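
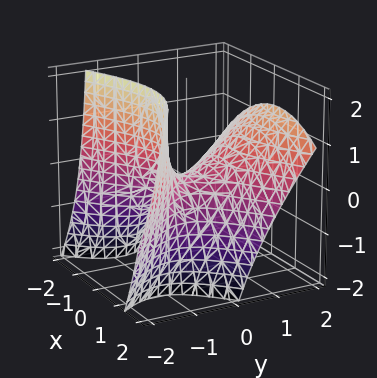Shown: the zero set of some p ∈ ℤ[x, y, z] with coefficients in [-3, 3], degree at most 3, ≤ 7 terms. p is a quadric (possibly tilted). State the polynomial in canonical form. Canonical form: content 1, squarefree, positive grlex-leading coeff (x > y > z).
2*x^2 - x*y - 3*y^2 + 3*y*z + 3*z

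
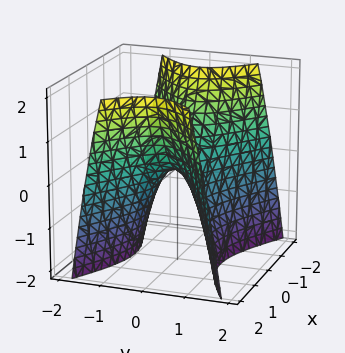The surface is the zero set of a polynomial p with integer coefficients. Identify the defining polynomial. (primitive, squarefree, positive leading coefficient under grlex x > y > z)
First, the degree is 2 — a saddle surface; a quadric.
Next, symmetries: mirror symmetry x ↦ −x ⇒ only even powers of x; the y ↦ −y reflection is a symmetry, so y appears only in even powers.
Then, against the integer gridlines: one z-axis crossing is at z = 0; one y-axis crossing is at y = 0; one x-axis crossing is at x = 0.
Finally, matching integer coefficients to the picture gives p.

x^2 - 2*y^2 - z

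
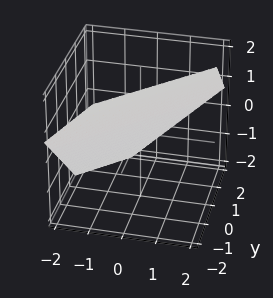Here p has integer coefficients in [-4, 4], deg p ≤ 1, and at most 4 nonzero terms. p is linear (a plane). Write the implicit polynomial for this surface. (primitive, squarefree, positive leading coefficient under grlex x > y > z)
3*x - 3*y - 3*z + 2

1. deg p = 1.
2. Solving for integer coefficients yields p as stated.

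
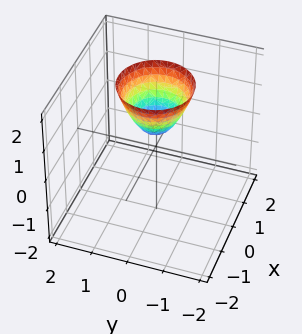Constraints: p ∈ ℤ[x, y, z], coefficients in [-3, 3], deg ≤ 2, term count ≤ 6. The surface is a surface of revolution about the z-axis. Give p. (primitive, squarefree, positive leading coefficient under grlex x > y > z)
3*x^2 + 3*y^2 - 2*z + 1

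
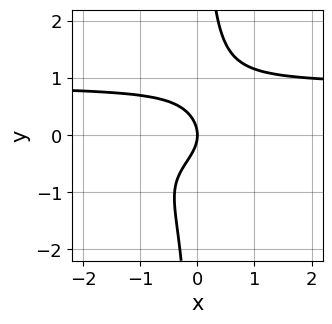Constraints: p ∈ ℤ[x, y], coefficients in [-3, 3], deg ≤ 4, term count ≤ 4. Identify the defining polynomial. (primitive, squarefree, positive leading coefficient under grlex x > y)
(a) Degree: no degree-3 curve has this shape, so deg p = 4.
(b) Against the integer gridlines: one y-axis crossing is at y = 0; one x-axis crossing is at x = 0.
(c) These observations pin down the coefficients.

3*x*y^3 - 2*y^2 - 2*x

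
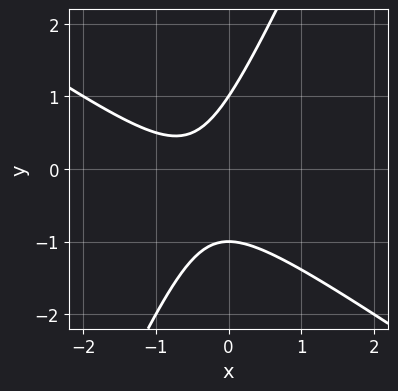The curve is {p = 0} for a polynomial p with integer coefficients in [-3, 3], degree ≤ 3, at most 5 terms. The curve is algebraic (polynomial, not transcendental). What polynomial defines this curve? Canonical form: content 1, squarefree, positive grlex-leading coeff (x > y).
3*x^2 + 3*x*y - 2*y^2 + 3*x + 2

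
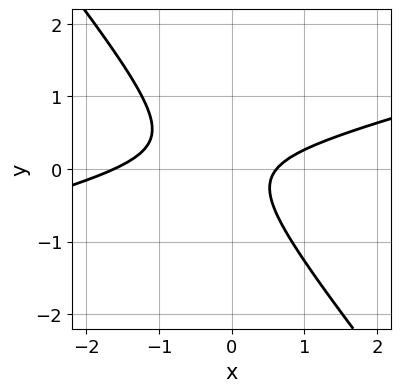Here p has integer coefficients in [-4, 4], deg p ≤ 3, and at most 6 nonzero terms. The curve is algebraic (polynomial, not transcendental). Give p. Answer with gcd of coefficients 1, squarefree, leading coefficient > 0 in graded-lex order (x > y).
1. The degree is 2 — the shape is more complex than any degree-1 curve.
2. Observable constraints: it misses every integer gridline on the y-axis.
3. Putting this together gives p.

x^2 - 3*x*y - 3*y^2 + x - 1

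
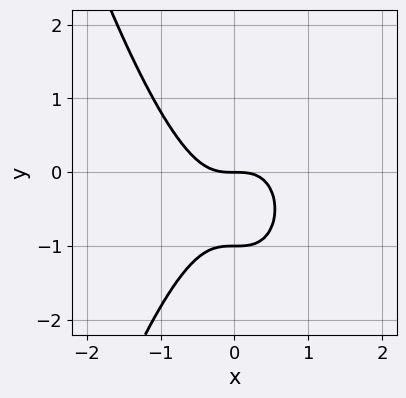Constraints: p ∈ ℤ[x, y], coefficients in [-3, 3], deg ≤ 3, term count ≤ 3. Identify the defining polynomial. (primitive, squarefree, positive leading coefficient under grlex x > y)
1. The degree is 3 — a generic line meets the curve in up to 3 points.
2. Observable constraints: one x-axis crossing is at x = 0; the y-axis gridline crossings are at y ∈ {-1, 0}.
3. Matching integer coefficients to the picture gives p.

3*x^3 + 2*y^2 + 2*y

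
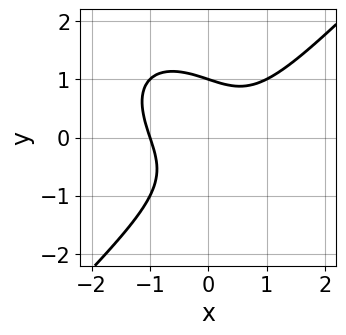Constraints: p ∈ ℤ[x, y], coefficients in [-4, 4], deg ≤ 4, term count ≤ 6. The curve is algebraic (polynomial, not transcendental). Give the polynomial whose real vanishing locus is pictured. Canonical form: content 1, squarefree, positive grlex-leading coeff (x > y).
1. deg p = 3. No degree-2 curve has this shape.
2. From the axis intercepts and sections: it meets the y-axis at y = 1 (among the integer gridlines); one x-axis crossing is at x = -1.
3. Putting this together gives p.

x^3 - y^3 - x*y + 1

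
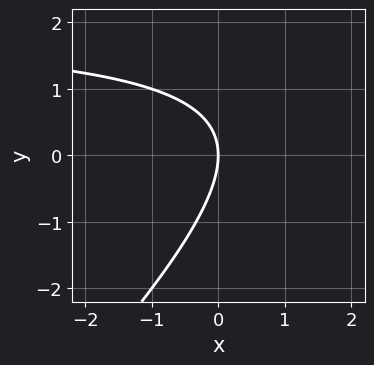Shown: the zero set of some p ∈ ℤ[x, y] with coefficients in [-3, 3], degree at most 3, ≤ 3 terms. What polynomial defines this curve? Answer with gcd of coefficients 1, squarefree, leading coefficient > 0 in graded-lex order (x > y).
x*y - y^2 - 2*x

First, deg p = 2. A generic line meets the curve in up to 2 points.
Then, from the axis intercepts and sections: it meets the x-axis at x = 0 (among the integer gridlines); it meets the y-axis at y = 0 (among the integer gridlines).
Finally, these observations pin down the coefficients.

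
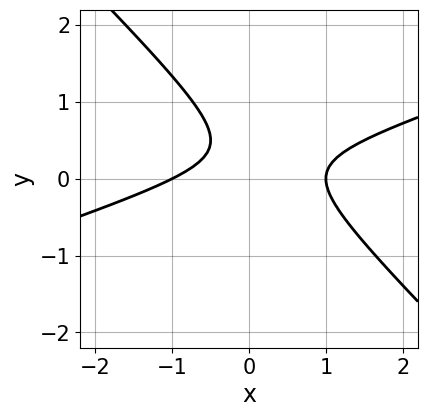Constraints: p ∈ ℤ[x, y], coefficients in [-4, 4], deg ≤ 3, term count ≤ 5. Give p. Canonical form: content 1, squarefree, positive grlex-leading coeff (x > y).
x^2 - 2*x*y - 3*y^2 + 2*y - 1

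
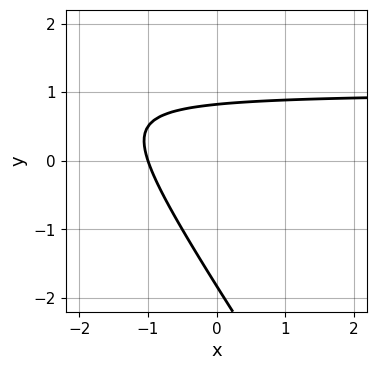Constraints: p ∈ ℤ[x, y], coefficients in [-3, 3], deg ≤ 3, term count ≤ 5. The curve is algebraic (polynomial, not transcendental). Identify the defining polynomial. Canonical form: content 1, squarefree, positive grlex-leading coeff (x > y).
First, degree: a generic line meets the curve in up to 2 points, so deg p = 2.
Next, against the integer gridlines: one x-axis crossing is at x = -1.
Finally, matching integer coefficients to the picture gives p.

3*x*y + 2*y^2 - 3*x + 2*y - 3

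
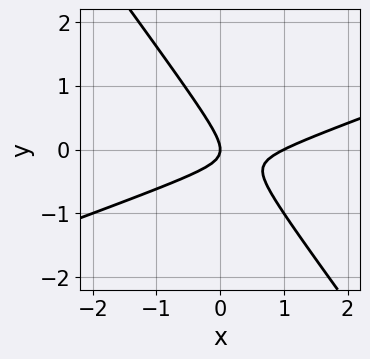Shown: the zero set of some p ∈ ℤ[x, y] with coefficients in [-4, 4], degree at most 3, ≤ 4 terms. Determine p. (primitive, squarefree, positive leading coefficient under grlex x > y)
x^2 - 2*x*y - 2*y^2 - x

deg p = 2. The shape is more complex than any degree-1 curve.
From the axis intercepts and sections: one y-axis crossing is at y = 0; the x-axis gridline crossings are at x ∈ {0, 1}.
Putting this together gives p.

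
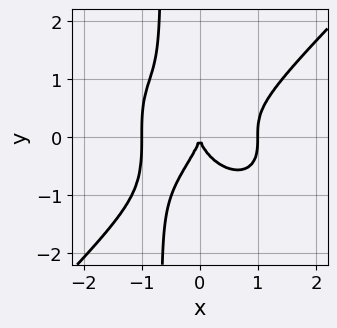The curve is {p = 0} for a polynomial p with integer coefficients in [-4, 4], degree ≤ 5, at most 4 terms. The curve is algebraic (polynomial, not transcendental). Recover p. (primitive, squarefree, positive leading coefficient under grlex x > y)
3*x^4 - 3*x*y^3 - 2*y^3 - 3*x^2

The degree is 4 — a generic line meets the curve in up to 4 points.
Reading off the gridlines: the x-axis gridline crossings are at x ∈ {-1, 0, 1}; one y-axis crossing is at y = 0.
Solving for integer coefficients yields p as stated.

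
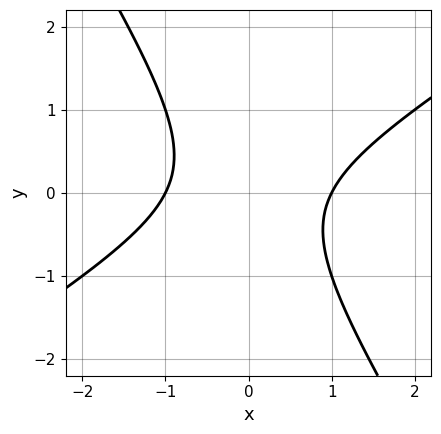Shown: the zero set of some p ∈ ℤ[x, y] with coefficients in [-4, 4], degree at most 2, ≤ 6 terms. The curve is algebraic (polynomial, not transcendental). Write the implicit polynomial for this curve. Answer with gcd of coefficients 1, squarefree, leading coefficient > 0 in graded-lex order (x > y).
x^2 - x*y - y^2 - 1

(a) Degree: no degree-1 curve has this shape, so deg p = 2.
(b) Against the integer gridlines: the x-axis gridline crossings are at x ∈ {-1, 1}; it misses every integer gridline on the y-axis.
(c) Matching integer coefficients to the picture gives p.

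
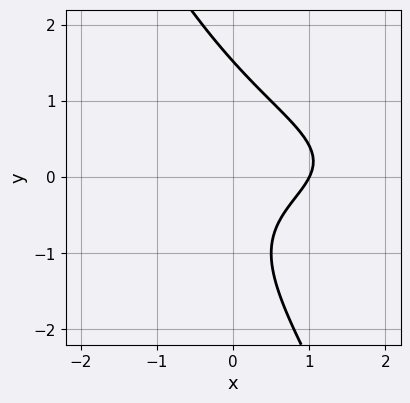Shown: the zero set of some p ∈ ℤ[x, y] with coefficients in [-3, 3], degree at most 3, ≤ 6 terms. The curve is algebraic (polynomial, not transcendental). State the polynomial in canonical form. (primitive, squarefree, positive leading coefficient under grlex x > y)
2*x*y^2 + y^3 + 2*x - y - 2

1. Degree: a generic line meets the curve in up to 3 points, so deg p = 3.
2. Reading off the gridlines: it meets the x-axis at x = 1 (among the integer gridlines).
3. The integer polynomial consistent with all of this is the stated p.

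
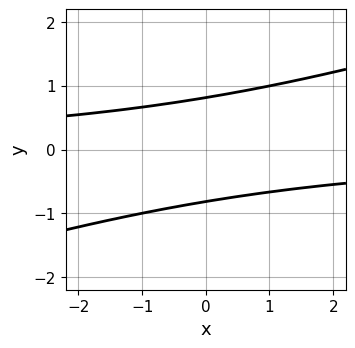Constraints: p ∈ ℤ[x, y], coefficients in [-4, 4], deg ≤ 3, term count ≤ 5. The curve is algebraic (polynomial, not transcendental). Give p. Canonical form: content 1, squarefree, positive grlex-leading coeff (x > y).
1. The degree is 2 — a generic line meets the curve in up to 2 points.
2. From the visible intercepts: the curve avoids every integer x-axis point in the box.
3. These observations pin down the coefficients.

x*y - 3*y^2 + 2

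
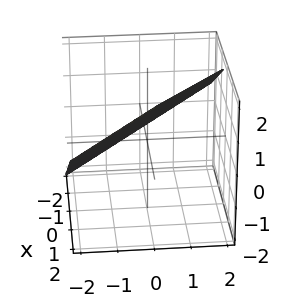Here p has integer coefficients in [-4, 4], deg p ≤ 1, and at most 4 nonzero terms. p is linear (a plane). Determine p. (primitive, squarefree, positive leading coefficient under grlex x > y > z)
(a) Degree: the surface is flat (a plane), so deg p = 1.
(b) From the axis intercepts and sections: one y-axis crossing is at y = -1; it crosses the x-axis at the gridline x = -1.
(c) Solving for integer coefficients yields p as stated.

2*x + 2*y - 3*z + 2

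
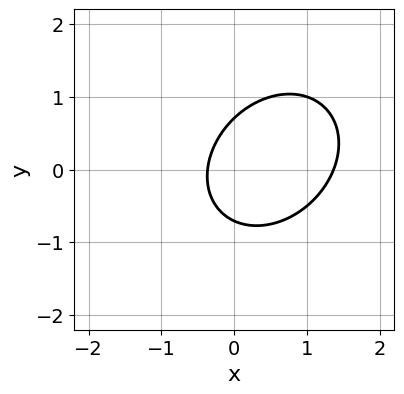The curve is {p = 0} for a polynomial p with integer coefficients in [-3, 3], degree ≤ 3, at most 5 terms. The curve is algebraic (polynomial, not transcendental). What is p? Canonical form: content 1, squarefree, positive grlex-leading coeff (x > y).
(a) deg p = 2. The shape is more complex than any degree-1 curve.
(b) The integer polynomial consistent with all of this is the stated p.

2*x^2 - x*y + 2*y^2 - 2*x - 1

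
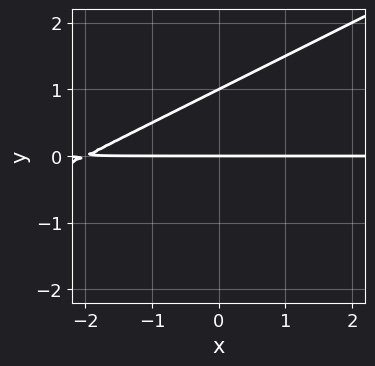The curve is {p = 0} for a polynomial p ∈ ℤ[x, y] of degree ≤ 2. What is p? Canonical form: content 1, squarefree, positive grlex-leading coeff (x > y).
x*y - 2*y^2 + 2*y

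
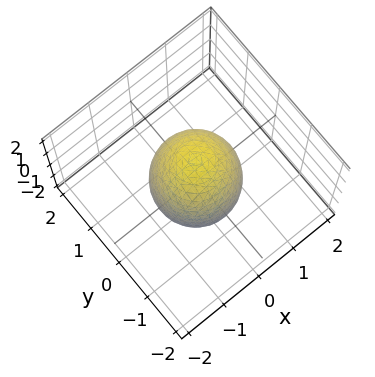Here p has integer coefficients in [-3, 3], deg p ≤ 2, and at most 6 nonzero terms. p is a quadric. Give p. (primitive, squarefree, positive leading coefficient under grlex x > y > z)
The degree is 2 — bounded and convex; a quadric.
Symmetries: rotational symmetry about the z-axis ⇒ p depends on x, y only through x² + y²; the z ↦ −z reflection is a symmetry, so z appears only in even powers.
Reading off the gridlines: among the integer gridlines, it crosses the x-axis at x ∈ {-1, 1}; among the integer gridlines, it crosses the y-axis at y ∈ {-1, 1}.
Together with the visible shape, these determine p as stated.

3*x^2 + 3*y^2 + z^2 - 3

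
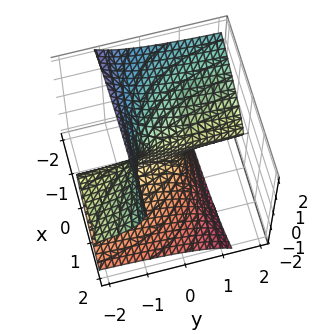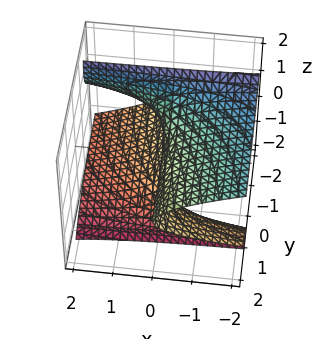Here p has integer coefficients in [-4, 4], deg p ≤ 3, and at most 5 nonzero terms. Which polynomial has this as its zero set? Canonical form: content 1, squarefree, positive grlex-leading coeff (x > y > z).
x*y*z + 2*y*z^2 + z^3 + 2*x

(a) The degree is 3 — a generic line meets the surface in up to 3 points.
(b) Reading off the gridlines: the visible y-axis segment lies entirely on the surface; it meets the x-axis at x = 0 (among the integer gridlines).
(c) Together with the visible shape, these determine p as stated.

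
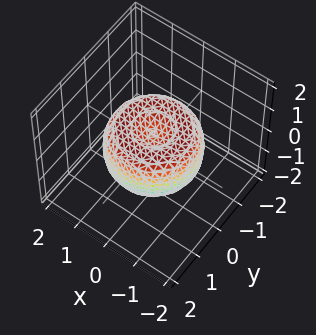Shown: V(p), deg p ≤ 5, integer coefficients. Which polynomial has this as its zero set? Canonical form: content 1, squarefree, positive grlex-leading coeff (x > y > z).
2*x^4 + 4*x^2*y^2 + 2*y^4 - 3*x^2 - 3*y^2 + 3*z^2 - 1

(a) Degree: a generic line meets the surface in up to 4 points, so deg p = 4.
(b) By symmetry, the surface is invariant under rotation about z: p = q(x² + y², z).
(c) Checking where it meets the axes: a circular section at z = 0 has radius between 1 and 2.
(d) Solving for integer coefficients yields p as stated.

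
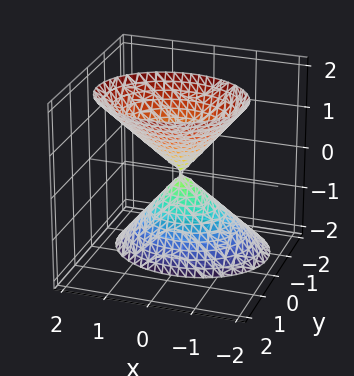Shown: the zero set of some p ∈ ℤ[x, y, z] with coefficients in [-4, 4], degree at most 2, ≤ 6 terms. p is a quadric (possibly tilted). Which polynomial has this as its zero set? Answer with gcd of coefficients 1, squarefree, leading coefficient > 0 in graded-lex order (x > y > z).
(a) The picture has 2 separate pieces. Treating them together as one polynomial.
(b) Degree: a generic line meets the surface in up to 2 points, so deg p = 2.
(c) From the visible intercepts: it meets the x-axis at x = 0 (among the integer gridlines); one z-axis crossing is at z = 0; one y-axis crossing is at y = 0.
(d) These observations pin down the coefficients.

2*x^2 + 3*y^2 - 2*y*z - z^2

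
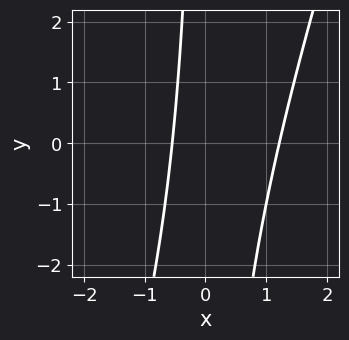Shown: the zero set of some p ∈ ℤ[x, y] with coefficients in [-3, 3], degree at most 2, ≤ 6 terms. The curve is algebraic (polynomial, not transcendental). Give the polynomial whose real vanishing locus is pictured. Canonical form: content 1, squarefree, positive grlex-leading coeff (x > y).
3*x^2 - x*y - 2*x - 2

1. deg p = 2.
2. Reading off the gridlines: it misses every integer gridline on the y-axis.
3. Assembling these constraints gives the stated polynomial.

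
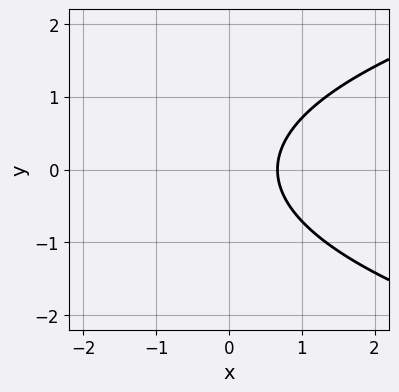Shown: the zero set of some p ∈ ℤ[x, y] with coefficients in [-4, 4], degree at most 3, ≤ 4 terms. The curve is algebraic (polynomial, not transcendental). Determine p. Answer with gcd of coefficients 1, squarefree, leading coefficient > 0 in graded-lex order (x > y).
2*y^2 - 3*x + 2

(a) Degree: the shape is more complex than any degree-1 curve, so deg p = 2.
(b) Symmetries: mirror symmetry y ↦ −y ⇒ only even powers of y.
(c) From the visible intercepts: no y-intercept at any integer in the box.
(d) These observations pin down the coefficients.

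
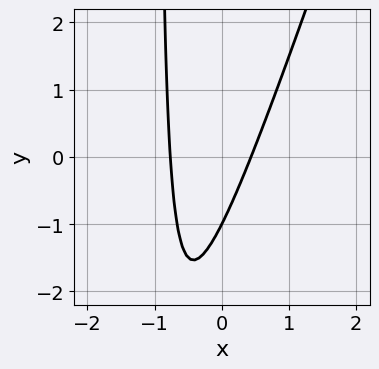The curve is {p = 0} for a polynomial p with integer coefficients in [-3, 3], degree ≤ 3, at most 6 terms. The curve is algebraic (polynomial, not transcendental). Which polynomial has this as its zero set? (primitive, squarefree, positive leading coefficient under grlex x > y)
3*x^2 - x*y + x - y - 1

1. deg p = 2.
2. Against the integer gridlines: it meets the y-axis at y = -1 (among the integer gridlines).
3. Solving for integer coefficients yields p as stated.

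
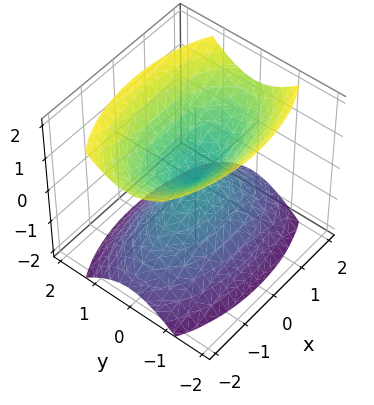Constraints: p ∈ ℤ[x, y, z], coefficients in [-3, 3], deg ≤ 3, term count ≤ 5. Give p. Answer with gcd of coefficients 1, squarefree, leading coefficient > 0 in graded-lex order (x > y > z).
First, I count 2 distinct pieces.
Then, the degree is 2 — two nappes meeting at a single point; a quadric.
Next, symmetries: mirror symmetry y ↦ −y ⇒ only even powers of y; mirror symmetry x ↦ −x ⇒ only even powers of x; it's symmetric under z → −z, forcing even powers of z.
Next, against the integer gridlines: it crosses the x-axis at the gridline x = 0; it crosses the y-axis at the gridline y = 0; it crosses the z-axis at the gridline z = 0.
Finally, assembling these constraints gives the stated polynomial.

x^2 + 3*y^2 - 2*z^2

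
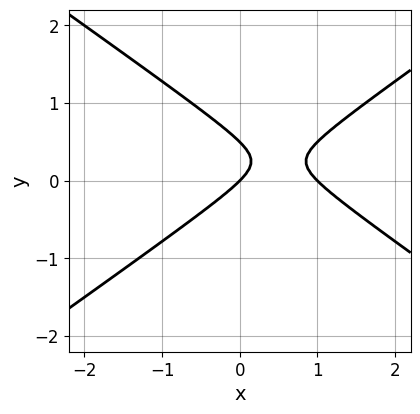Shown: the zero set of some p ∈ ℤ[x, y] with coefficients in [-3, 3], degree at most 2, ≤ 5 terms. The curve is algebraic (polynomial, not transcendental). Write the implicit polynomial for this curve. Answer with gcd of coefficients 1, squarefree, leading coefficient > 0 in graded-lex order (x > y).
First, degree: a generic line meets the curve in up to 2 points, so deg p = 2.
Next, against the integer gridlines: it meets the y-axis at y = 0 (among the integer gridlines); the x-axis gridline crossings are at x ∈ {0, 1}.
Finally, solving for integer coefficients yields p as stated.

x^2 - 2*y^2 - x + y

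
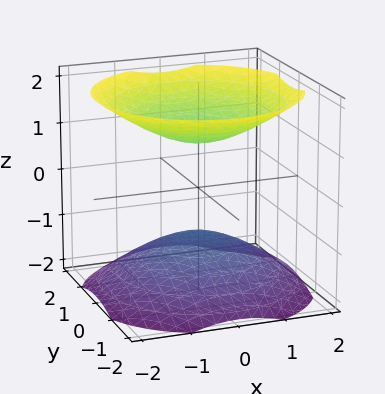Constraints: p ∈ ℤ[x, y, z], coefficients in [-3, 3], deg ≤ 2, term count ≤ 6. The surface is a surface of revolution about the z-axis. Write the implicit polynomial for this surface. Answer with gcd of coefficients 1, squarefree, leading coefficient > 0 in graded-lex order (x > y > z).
First, I count 2 distinct pieces.
Next, deg p = 2.
Next, by symmetry, the surface is invariant under rotation about z: p = q(x² + y², z).
Next, observable constraints: it misses every integer gridline on the y-axis; the surface avoids every integer x-axis point in the box; among the integer gridlines, it crosses the z-axis at z ∈ {-1, 1}.
Finally, these observations pin down the coefficients.

2*x^2 + 2*y^2 - 3*z^2 + 3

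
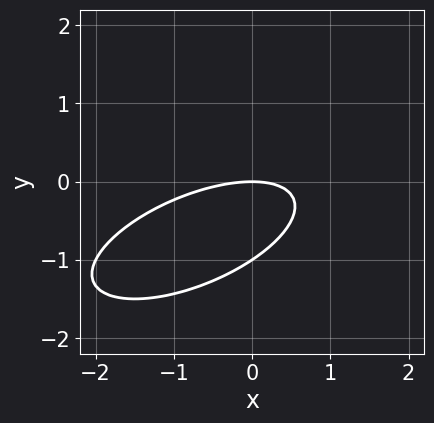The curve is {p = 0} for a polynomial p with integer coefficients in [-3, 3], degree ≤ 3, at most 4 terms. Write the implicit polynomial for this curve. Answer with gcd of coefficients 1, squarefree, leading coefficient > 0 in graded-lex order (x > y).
x^2 - 2*x*y + 3*y^2 + 3*y

1. Degree: the shape is more complex than any degree-1 curve, so deg p = 2.
2. From the axis intercepts and sections: among the integer gridlines, it crosses the y-axis at y ∈ {-1, 0}; one x-axis crossing is at x = 0.
3. Putting this together gives p.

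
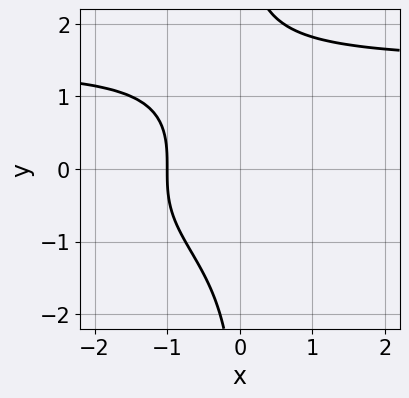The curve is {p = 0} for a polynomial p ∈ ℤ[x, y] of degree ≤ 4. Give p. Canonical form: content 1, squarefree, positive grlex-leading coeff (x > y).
(a) Degree: no degree-3 curve has this shape, so deg p = 4.
(b) Reading off the gridlines: it meets the x-axis at x = -1 (among the integer gridlines); no y-intercept at any integer in the box.
(c) Assembling these constraints gives the stated polynomial.

x*y^3 - 3*x - 3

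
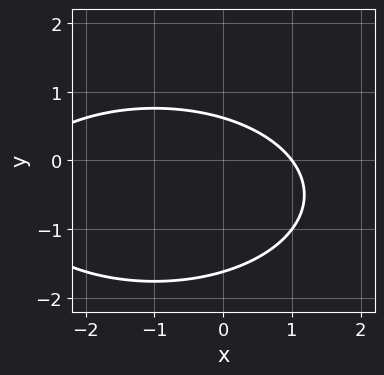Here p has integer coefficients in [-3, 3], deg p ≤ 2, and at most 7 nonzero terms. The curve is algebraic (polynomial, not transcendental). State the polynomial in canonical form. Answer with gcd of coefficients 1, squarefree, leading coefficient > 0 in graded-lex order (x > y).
x^2 + 3*y^2 + 2*x + 3*y - 3

1. Degree: no degree-1 curve has this shape, so deg p = 2.
2. From the visible intercepts: it crosses the x-axis at the gridline x = 1.
3. These observations pin down the coefficients.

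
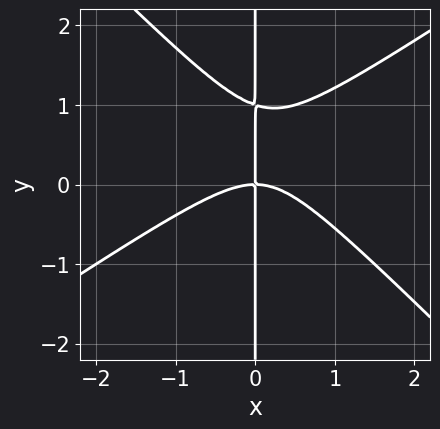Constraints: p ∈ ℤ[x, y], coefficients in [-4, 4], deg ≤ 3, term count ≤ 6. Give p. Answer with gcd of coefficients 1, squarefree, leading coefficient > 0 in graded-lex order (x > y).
First, degree: the shape is more complex than any degree-2 curve, so deg p = 3.
Next, from the visible intercepts: one x-axis crossing is at x = 0; every point of the y-axis in the box is on the curve.
Finally, the integer polynomial consistent with all of this is the stated p.

2*x^3 - x^2*y - 3*x*y^2 + 3*x*y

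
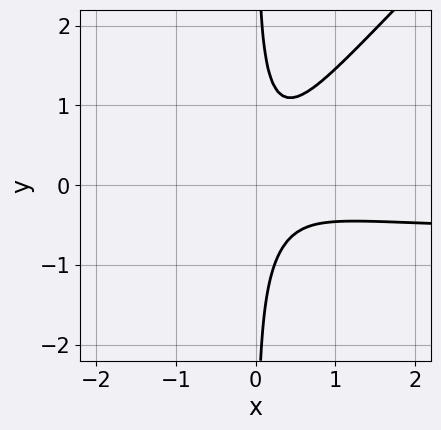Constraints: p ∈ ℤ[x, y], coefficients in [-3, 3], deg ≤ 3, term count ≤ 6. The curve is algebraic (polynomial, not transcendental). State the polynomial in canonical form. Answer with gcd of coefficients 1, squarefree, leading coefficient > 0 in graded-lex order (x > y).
3*x^2*y - 3*x*y^2 + 2*x^2 - x + 1

First, degree: no degree-2 curve has this shape, so deg p = 3.
Then, observable constraints: the curve avoids every integer x-axis point in the box; the curve avoids every integer y-axis point in the box.
Finally, these observations pin down the coefficients.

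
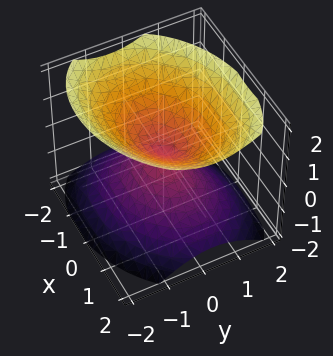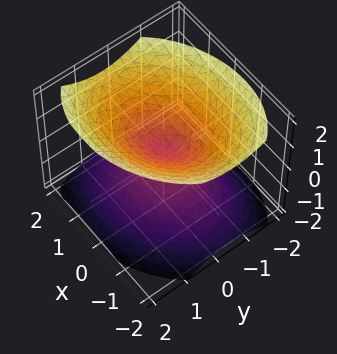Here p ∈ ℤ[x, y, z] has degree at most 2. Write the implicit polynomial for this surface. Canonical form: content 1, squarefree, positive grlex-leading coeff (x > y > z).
2*x^2 - x*y + 3*y^2 - 3*z^2

(a) The picture has 2 separate pieces. Treating them together as one polynomial.
(b) The degree is 2 — the shape is more complex than any degree-1 surface.
(c) From the axis intercepts and sections: it meets the z-axis at z = 0 (among the integer gridlines); it crosses the y-axis at the gridline y = 0.
(d) Assembling these constraints gives the stated polynomial.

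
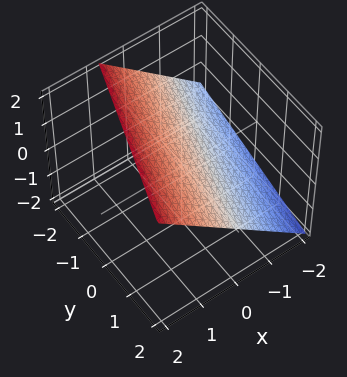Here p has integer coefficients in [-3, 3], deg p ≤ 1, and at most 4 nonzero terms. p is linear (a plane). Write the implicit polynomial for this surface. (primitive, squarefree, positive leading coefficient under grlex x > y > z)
3*x - y - 3*z + 2

The degree is 1 — every cross-section is a straight line — this is a plane.
Reading off the gridlines: it meets the y-axis at y = 2 (among the integer gridlines).
Matching integer coefficients to the picture gives p.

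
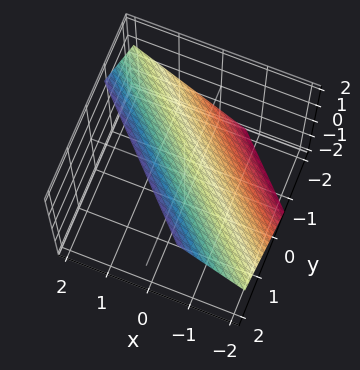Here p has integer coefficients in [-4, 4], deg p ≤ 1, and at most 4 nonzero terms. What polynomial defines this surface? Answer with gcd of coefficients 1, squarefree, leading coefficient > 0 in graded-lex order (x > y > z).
3*x + 3*y - 3*z + 2

(a) The degree is 1 — every cross-section is a straight line — this is a plane.
(b) The integer polynomial consistent with all of this is the stated p.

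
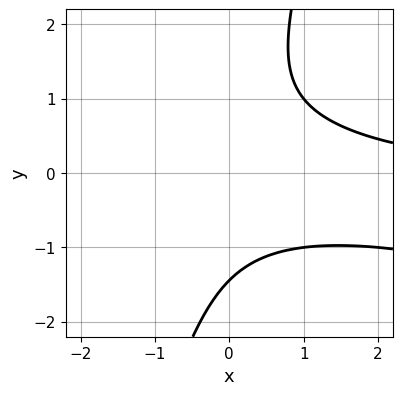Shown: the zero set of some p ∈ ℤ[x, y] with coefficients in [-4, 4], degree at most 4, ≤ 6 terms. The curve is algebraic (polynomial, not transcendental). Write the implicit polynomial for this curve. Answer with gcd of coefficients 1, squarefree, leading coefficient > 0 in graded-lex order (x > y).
Degree: the shape is more complex than any degree-2 curve, so deg p = 3.
Checking where it meets the axes: no x-intercept at any integer in the box.
Fitting integer coefficients to these (and the overall shape) gives p.

x^2*y + 3*x*y^2 - y^3 - 3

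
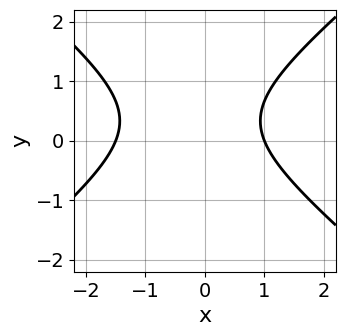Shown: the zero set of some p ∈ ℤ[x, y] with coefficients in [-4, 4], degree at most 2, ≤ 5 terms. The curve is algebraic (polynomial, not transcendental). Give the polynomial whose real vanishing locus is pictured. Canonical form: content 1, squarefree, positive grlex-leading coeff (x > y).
2*x^2 - 3*y^2 + x + 2*y - 3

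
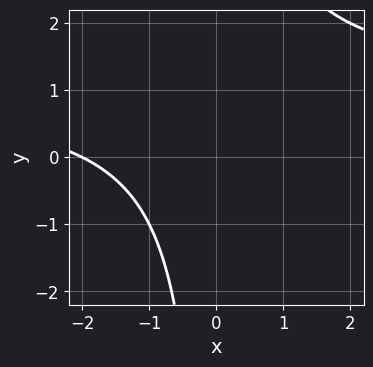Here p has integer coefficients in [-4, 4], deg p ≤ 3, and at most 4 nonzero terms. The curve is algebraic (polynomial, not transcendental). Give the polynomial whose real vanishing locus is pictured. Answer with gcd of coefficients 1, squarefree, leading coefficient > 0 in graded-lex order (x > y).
x*y - x - 2

Degree: the shape is more complex than any degree-1 curve, so deg p = 2.
Reading off the gridlines: one x-axis crossing is at x = -2; it misses every integer gridline on the y-axis.
Together with the visible shape, these determine p as stated.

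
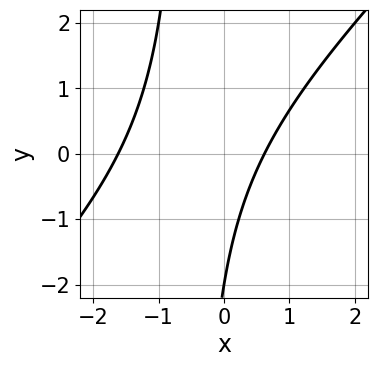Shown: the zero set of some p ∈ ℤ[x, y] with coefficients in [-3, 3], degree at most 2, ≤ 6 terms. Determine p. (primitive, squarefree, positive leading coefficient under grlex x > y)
Degree: no degree-1 curve has this shape, so deg p = 2.
From the visible intercepts: it crosses the y-axis at the gridline y = -2.
Assembling these constraints gives the stated polynomial.

2*x^2 - 2*x*y + 2*x - y - 2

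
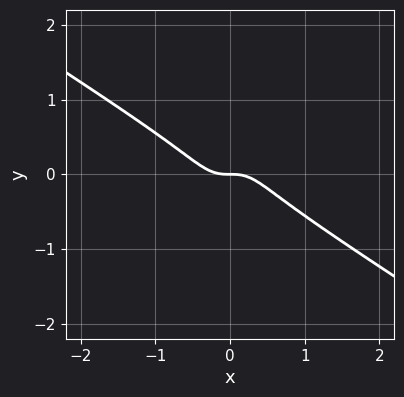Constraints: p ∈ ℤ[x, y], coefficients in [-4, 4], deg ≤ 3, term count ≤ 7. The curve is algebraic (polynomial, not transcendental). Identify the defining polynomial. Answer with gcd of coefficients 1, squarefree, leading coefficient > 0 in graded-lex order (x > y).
First, deg p = 3. No degree-2 curve has this shape.
Next, checking where it meets the axes: it meets the y-axis at y = 0 (among the integer gridlines); one x-axis crossing is at x = 0.
Finally, solving for integer coefficients yields p as stated.

3*x^3 + 3*x^2*y - 2*x*y^2 + y^3 + y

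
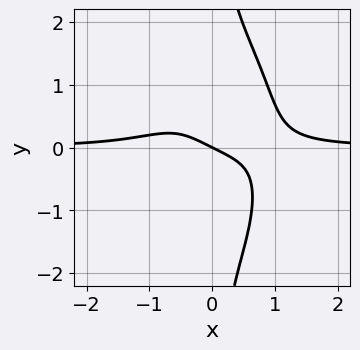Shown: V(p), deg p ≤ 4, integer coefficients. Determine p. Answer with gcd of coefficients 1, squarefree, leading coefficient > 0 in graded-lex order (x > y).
3*x^3*y + x*y^3 - x - 2*y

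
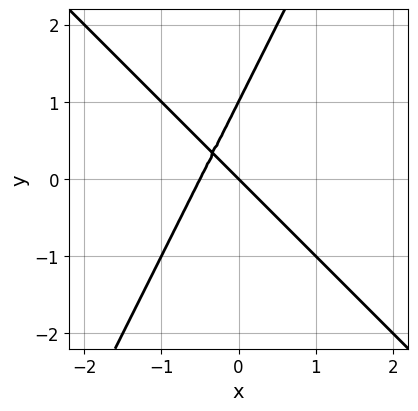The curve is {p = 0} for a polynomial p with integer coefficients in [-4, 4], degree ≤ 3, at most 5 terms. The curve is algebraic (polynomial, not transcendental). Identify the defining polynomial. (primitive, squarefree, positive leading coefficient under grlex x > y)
2*x^2 + x*y - y^2 + x + y

1. deg p = 2. No degree-1 curve has this shape.
2. From the visible intercepts: among the integer gridlines, it crosses the y-axis at y ∈ {0, 1}; it crosses the x-axis at the gridline x = 0.
3. Solving for integer coefficients yields p as stated.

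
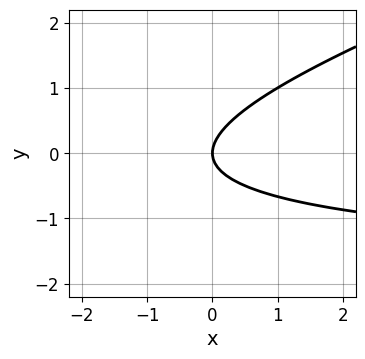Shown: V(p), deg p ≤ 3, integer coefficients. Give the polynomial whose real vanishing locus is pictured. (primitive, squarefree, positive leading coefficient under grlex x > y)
x*y - 3*y^2 + 2*x

deg p = 2. No degree-1 curve has this shape.
Against the integer gridlines: one x-axis crossing is at x = 0; it meets the y-axis at y = 0 (among the integer gridlines).
Solving for integer coefficients yields p as stated.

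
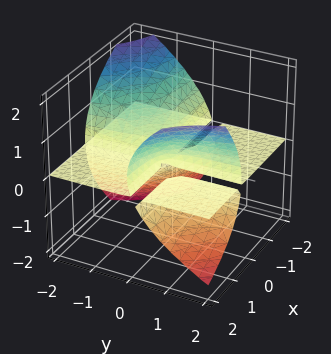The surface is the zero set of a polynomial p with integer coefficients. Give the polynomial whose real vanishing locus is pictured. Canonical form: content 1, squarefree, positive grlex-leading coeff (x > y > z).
First, the picture has 2 separate pieces.
Then, the degree is 3 — a generic line meets the surface in up to 3 points.
Next, reading off the gridlines: every point of the x-axis in the box is on the surface; every point of the y-axis in the box is on the surface; it crosses the z-axis at the gridline z = 0.
Finally, solving for integer coefficients yields p as stated.

3*x*y*z + x*z^2 - 2*z^3 - y*z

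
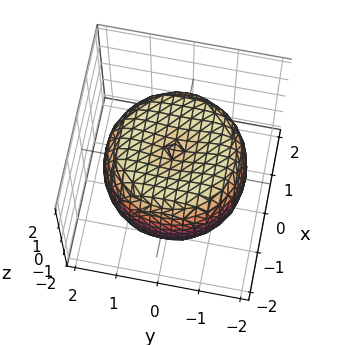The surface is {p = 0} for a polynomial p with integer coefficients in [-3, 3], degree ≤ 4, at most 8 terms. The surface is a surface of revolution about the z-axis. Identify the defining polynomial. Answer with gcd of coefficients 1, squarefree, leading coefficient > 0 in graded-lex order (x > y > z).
x^4 + 2*x^2*y^2 + y^4 - 2*x^2 - 2*y^2 + 2*z^2 - 2

deg p = 4. A generic line meets the surface in up to 4 points.
By symmetry, the z-axis is an axis of rotation, so x and y enter only as x² + y².
Against the integer gridlines: a circular section at z = -1 has radius between 1 and 2; the z-axis gridline crossings are at z ∈ {-1, 1}.
These observations pin down the coefficients.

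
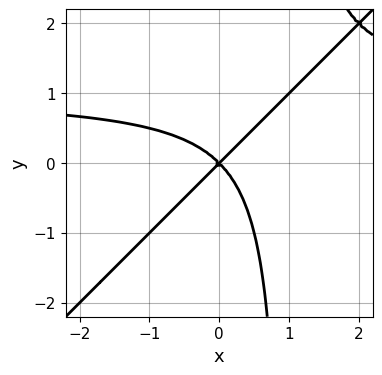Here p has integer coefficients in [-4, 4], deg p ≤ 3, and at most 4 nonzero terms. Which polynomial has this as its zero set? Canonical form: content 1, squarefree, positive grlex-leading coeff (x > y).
(a) Degree: no degree-2 curve has this shape, so deg p = 3.
(b) Observable constraints: it crosses the y-axis at the gridline y = 0; it meets the x-axis at x = 0 (among the integer gridlines).
(c) Together with the visible shape, these determine p as stated.

x^2*y - x*y^2 - x^2 + y^2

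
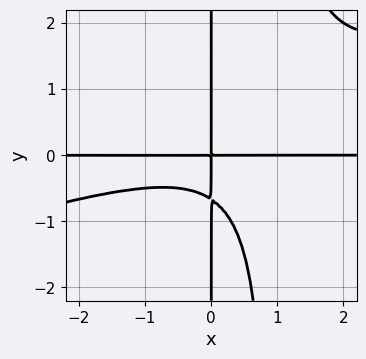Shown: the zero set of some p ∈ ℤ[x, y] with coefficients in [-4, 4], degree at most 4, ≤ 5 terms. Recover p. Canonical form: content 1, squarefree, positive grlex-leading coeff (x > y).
x^3*y - 3*x^2*y^2 + 3*x*y^2 + 2*x*y

Degree: the shape is more complex than any degree-3 curve, so deg p = 4.
From the visible intercepts: the visible y-axis segment lies entirely on the curve; every point of the x-axis in the box is on the curve.
Together with the visible shape, these determine p as stated.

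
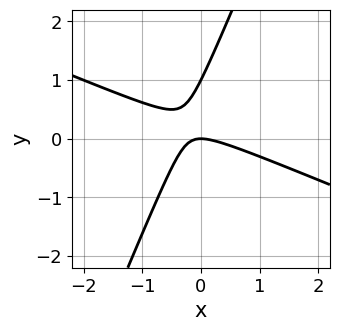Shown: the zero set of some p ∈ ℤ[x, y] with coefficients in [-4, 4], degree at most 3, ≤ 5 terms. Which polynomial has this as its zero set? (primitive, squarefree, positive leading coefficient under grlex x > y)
x^2 + 2*x*y - y^2 + y

1. The degree is 2 — the shape is more complex than any degree-1 curve.
2. From the axis intercepts and sections: it meets the x-axis at x = 0 (among the integer gridlines); among the integer gridlines, it crosses the y-axis at y ∈ {0, 1}.
3. Together with the visible shape, these determine p as stated.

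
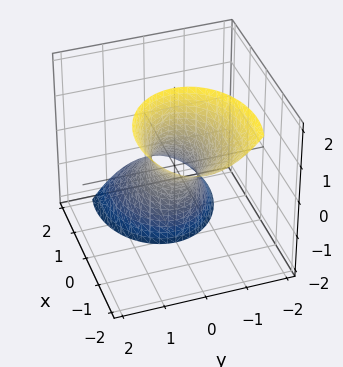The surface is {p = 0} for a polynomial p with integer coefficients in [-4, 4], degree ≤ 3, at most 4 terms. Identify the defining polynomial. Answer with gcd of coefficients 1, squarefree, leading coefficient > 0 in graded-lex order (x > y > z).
(a) deg p = 2. No degree-1 surface has this shape.
(b) Reading off the gridlines: no z-intercept at any integer in the box.
(c) Fitting integer coefficients to these (and the overall shape) gives p.

2*x^2 + 3*x*z + 3*y^2 - 1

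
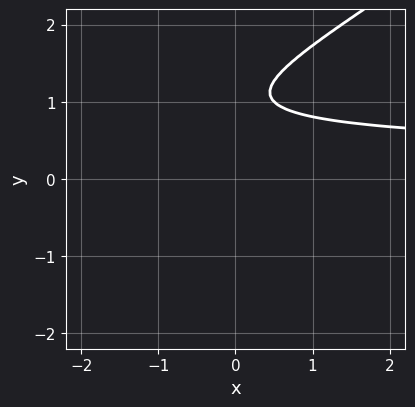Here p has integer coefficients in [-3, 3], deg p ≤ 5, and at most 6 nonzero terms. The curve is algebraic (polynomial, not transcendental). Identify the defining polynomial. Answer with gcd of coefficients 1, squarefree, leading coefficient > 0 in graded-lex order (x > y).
First, the degree is 4 — no degree-3 curve has this shape.
Next, reading off the gridlines: it misses every integer gridline on the y-axis; it misses every integer gridline on the x-axis.
Finally, matching integer coefficients to the picture gives p.

2*x*y^3 - 3*y^4 + 3*y^3 + y^2 - 2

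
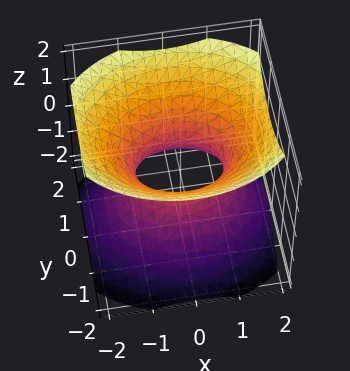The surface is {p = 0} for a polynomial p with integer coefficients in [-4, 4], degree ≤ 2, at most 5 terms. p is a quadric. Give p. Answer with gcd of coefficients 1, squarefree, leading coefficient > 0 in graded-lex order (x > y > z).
2*x^2 + 3*y^2 - 3*z^2 - 2

First, the degree is 2 — an hourglass — one-sheet hyperboloid; a quadric.
Next, symmetries: mirror symmetry z ↦ −z ⇒ only even powers of z; it's symmetric under x → −x, forcing even powers of x; it's symmetric under y → −y, forcing even powers of y.
Then, checking where it meets the axes: the surface avoids every integer z-axis point in the box; among the integer gridlines, it crosses the x-axis at x ∈ {-1, 1}.
Finally, assembling these constraints gives the stated polynomial.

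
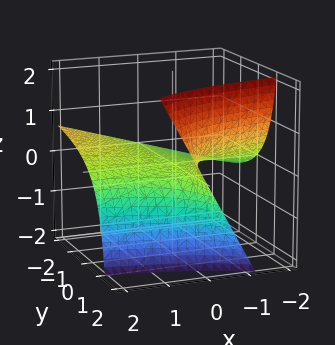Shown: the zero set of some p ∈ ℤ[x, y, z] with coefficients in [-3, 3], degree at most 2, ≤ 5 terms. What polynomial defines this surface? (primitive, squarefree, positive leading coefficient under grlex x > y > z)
The degree is 2 — a generic line meets the surface in up to 2 points.
Reading off the gridlines: the visible x-axis segment lies entirely on the surface; the visible y-axis segment lies entirely on the surface.
Together with the visible shape, these determine p as stated.

x*y - 2*y*z + 3*z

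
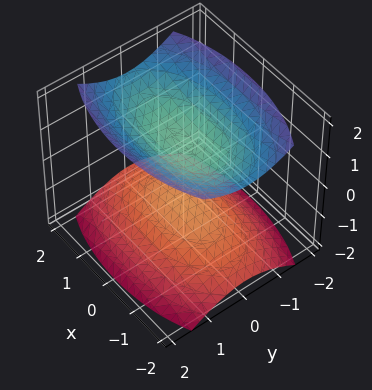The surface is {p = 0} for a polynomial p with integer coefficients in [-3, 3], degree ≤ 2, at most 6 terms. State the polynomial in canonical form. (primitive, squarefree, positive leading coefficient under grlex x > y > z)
x^2 + 3*y^2 - 3*z^2 + 3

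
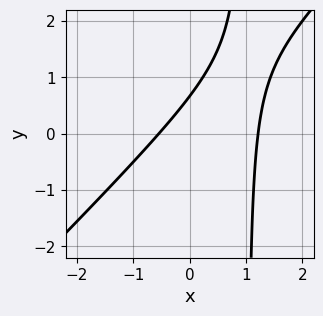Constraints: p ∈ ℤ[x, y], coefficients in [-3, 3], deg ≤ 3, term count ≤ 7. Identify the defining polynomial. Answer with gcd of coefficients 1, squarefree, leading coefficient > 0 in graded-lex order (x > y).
3*x^2 - 3*x*y - 2*x + 3*y - 2

(a) The degree is 2 — a generic line meets the curve in up to 2 points.
(b) Matching integer coefficients to the picture gives p.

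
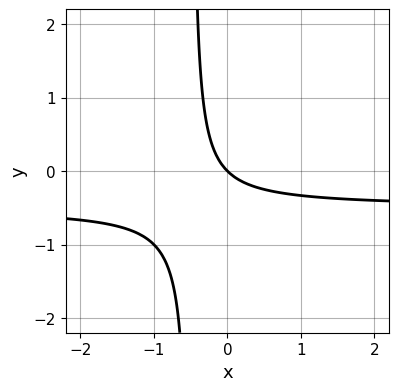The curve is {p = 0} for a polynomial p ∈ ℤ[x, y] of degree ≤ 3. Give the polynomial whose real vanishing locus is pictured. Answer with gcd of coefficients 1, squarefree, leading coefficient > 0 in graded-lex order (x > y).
Degree: no degree-1 curve has this shape, so deg p = 2.
Against the integer gridlines: one x-axis crossing is at x = 0; it meets the y-axis at y = 0 (among the integer gridlines).
The integer polynomial consistent with all of this is the stated p.

2*x*y + x + y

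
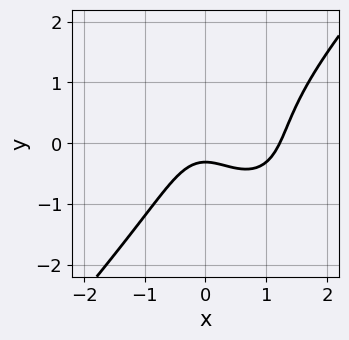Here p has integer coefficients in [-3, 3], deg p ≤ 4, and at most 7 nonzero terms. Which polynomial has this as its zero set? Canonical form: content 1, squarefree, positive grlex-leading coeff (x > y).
(a) Degree: the shape is more complex than any degree-2 curve, so deg p = 3.
(b) Putting this together gives p.

3*x^3 - 2*y^3 - 3*x^2 - 3*y - 1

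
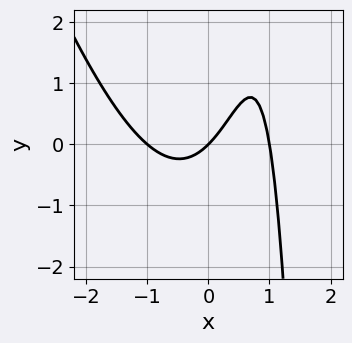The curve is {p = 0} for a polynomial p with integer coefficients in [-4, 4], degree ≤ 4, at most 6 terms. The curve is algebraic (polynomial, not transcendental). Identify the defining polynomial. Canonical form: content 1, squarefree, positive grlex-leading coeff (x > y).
First, the degree is 3 — no degree-2 curve has this shape.
Next, observable constraints: the x-axis gridline crossings are at x ∈ {-1, 0, 1}; one y-axis crossing is at y = 0.
Finally, together with the visible shape, these determine p as stated.

3*x^3 + x^2*y - 3*x*y - 3*x + 3*y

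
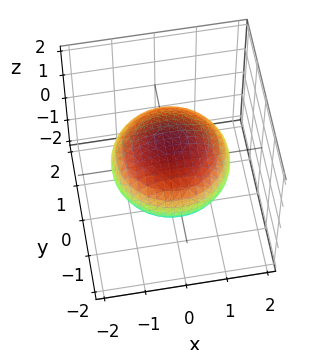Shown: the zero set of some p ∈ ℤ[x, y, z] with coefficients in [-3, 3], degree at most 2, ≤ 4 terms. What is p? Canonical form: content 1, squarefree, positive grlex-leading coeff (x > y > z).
1. deg p = 2. A generic line meets the surface in up to 2 points.
2. Symmetry: the z-axis is an axis of rotation, so x and y enter only as x² + y².
3. Reading off the gridlines: among the integer gridlines, it crosses the z-axis at z ∈ {-1, 1}; a circular section at z = 0 has radius between 1 and 2.
4. Assembling these constraints gives the stated polynomial.

x^2 + y^2 + 2*z^2 - 2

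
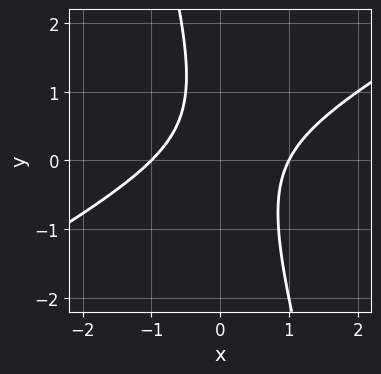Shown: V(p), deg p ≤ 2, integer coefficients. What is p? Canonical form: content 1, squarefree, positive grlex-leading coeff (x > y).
First, degree: a generic line meets the curve in up to 2 points, so deg p = 2.
Then, from the axis intercepts and sections: no y-intercept at any integer in the box; the x-axis gridline crossings are at x ∈ {-1, 1}.
Finally, together with the visible shape, these determine p as stated.

2*x^2 - 3*x*y - y^2 + y - 2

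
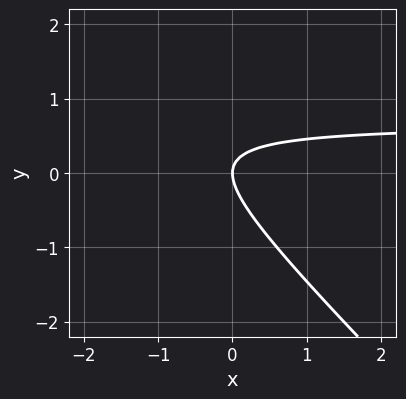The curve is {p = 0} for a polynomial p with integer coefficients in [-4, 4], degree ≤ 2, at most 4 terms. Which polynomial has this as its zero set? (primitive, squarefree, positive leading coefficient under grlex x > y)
3*x*y + 3*y^2 - 2*x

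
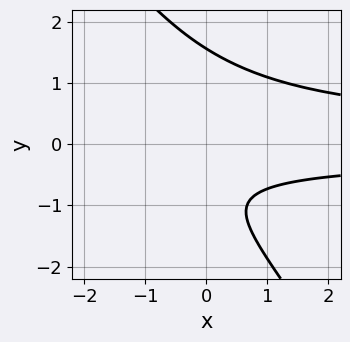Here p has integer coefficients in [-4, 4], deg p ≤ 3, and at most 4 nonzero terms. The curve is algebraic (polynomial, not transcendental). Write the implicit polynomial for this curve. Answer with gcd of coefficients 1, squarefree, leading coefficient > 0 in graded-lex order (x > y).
3*x*y^2 + 2*y^3 - 3*y - 3

deg p = 3. No degree-2 curve has this shape.
Reading off the gridlines: it misses every integer gridline on the x-axis.
Assembling these constraints gives the stated polynomial.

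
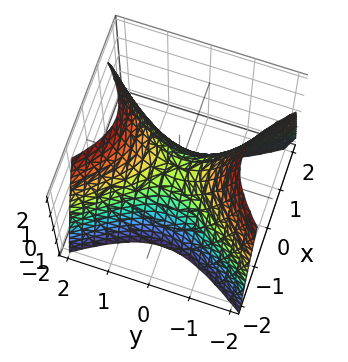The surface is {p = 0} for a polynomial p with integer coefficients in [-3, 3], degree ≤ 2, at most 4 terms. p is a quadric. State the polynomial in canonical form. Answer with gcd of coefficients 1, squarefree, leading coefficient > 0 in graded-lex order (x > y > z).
First, degree: a saddle surface; a quadric, so deg p = 2.
Next, symmetries: the x ↦ −x reflection is a symmetry, so x appears only in even powers; it's symmetric under y → −y, forcing even powers of y.
Next, from the axis intercepts and sections: one z-axis crossing is at z = 0; it meets the x-axis at x = 0 (among the integer gridlines); it meets the y-axis at y = 0 (among the integer gridlines).
Finally, fitting integer coefficients to these (and the overall shape) gives p.

3*x^2 - 2*y^2 + 2*z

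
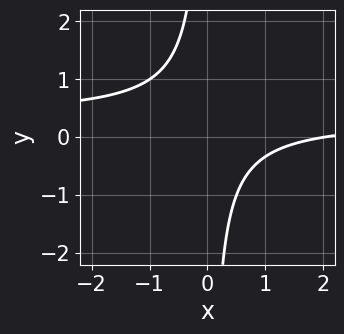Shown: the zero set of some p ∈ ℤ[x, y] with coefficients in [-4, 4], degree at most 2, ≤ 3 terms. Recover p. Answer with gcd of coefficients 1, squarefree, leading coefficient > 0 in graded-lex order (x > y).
3*x*y - x + 2

First, the degree is 2 — no degree-1 curve has this shape.
Next, against the integer gridlines: it misses every integer gridline on the y-axis; one x-axis crossing is at x = 2.
Finally, fitting integer coefficients to these (and the overall shape) gives p.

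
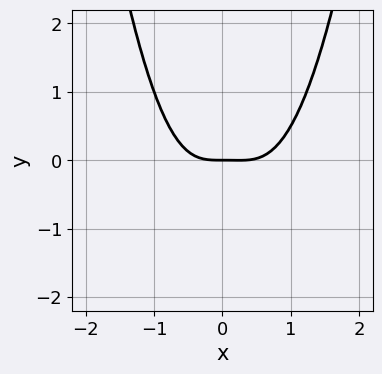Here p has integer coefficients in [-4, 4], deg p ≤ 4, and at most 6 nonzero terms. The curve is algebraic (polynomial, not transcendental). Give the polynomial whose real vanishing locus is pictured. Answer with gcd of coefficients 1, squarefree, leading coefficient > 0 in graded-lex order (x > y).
1. The degree is 4 — a generic line meets the curve in up to 4 points.
2. Observable constraints: it crosses the y-axis at the gridline y = 0; one x-axis crossing is at x = 0.
3. Solving for integer coefficients yields p as stated.

3*x^4 - x^3 - 2*x^2*y - 2*y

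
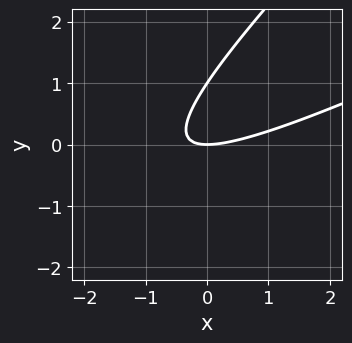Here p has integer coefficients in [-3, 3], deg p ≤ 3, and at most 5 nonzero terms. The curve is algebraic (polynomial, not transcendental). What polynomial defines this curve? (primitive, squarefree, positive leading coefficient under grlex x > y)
x^2 - 3*x*y + 2*y^2 - 2*y

First, degree: the shape is more complex than any degree-1 curve, so deg p = 2.
Then, against the integer gridlines: among the integer gridlines, it crosses the y-axis at y ∈ {0, 1}; it crosses the x-axis at the gridline x = 0.
Finally, solving for integer coefficients yields p as stated.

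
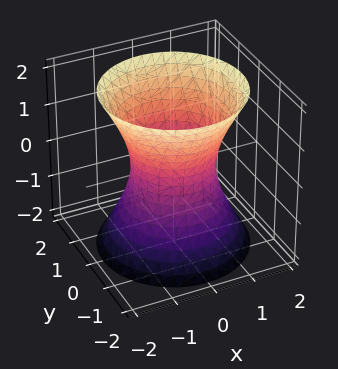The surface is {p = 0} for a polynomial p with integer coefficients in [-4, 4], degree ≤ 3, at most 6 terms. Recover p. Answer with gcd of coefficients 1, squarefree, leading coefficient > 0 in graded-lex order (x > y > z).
2*x^2 + 2*y^2 - z^2 - 2

1. Degree: no degree-1 surface has this shape, so deg p = 2.
2. Symmetries: rotational symmetry about the z-axis ⇒ p depends on x, y only through x² + y².
3. From the axis intercepts and sections: it misses every integer gridline on the z-axis; the y-axis gridline crossings are at y ∈ {-1, 1}; among the integer gridlines, it crosses the x-axis at x ∈ {-1, 1}; a circular section at z = 2 has radius between 1 and 2.
4. Putting this together gives p.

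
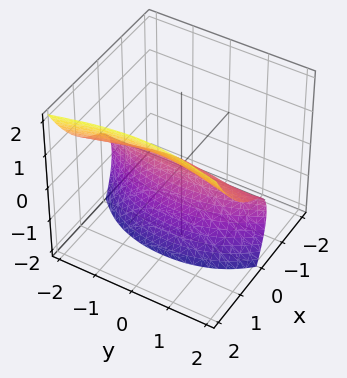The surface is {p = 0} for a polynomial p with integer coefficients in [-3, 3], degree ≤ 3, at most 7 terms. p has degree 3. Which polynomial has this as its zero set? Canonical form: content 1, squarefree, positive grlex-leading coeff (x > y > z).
First, degree: no degree-2 surface has this shape, so deg p = 3.
Next, from the axis intercepts and sections: it meets the x-axis at x = 0 (among the integer gridlines); one z-axis crossing is at z = 0.
Finally, assembling these constraints gives the stated polynomial. Check: (0, 1, 0) on the y-axis lies on the surface, and p(0, 1, 0) = 0. ✓

3*x^3 - y^2*z - 3*x*z - 2*z^2 + 3*x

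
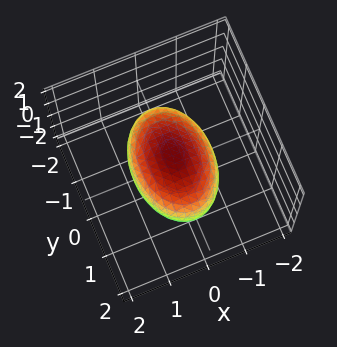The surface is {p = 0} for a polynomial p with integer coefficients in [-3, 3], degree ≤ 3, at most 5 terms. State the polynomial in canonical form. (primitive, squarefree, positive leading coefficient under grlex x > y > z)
2*x^2 + y^2 + 2*z^2 - 2

1. deg p = 2. A closed, bounded, convex surface; a quadric.
2. Symmetries: mirror symmetry y ↦ −y ⇒ only even powers of y; the x ↦ −x reflection is a symmetry, so x appears only in even powers; it's symmetric under z → −z, forcing even powers of z.
3. Against the integer gridlines: the x-axis gridline crossings are at x ∈ {-1, 1}; the z-axis gridline crossings are at z ∈ {-1, 1}.
4. Assembling these constraints gives the stated polynomial.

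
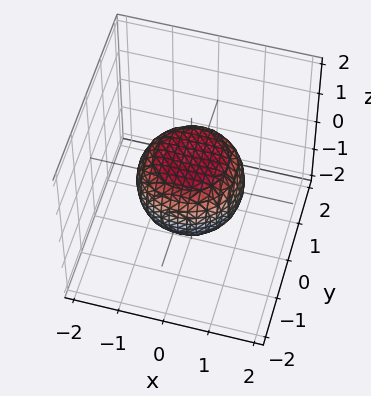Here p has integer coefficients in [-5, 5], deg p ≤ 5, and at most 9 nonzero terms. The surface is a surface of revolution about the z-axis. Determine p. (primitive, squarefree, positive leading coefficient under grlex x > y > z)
2*x^4 + 4*x^2*y^2 + 2*y^4 - x^2 - y^2 + 3*z^2 - 2

1. deg p = 4. No degree-3 surface has this shape.
2. Symmetries: every cross-section ⟂ z is a circle, so x, y appear only via x² + y².
3. Against the integer gridlines: a circular section at z = 0 has radius between 1 and 2.
4. Assembling these constraints gives the stated polynomial.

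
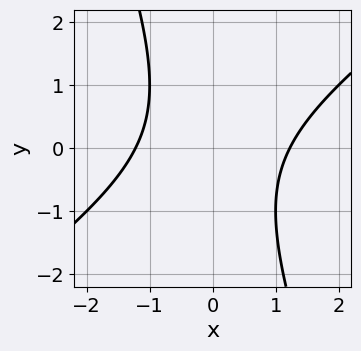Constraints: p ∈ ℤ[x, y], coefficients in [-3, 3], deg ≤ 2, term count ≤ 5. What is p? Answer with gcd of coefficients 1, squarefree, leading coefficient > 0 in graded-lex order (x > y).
(a) deg p = 2.
(b) From the axis intercepts and sections: no y-intercept at any integer in the box.
(c) Together with the visible shape, these determine p as stated.

2*x^2 - 2*x*y - y^2 - 3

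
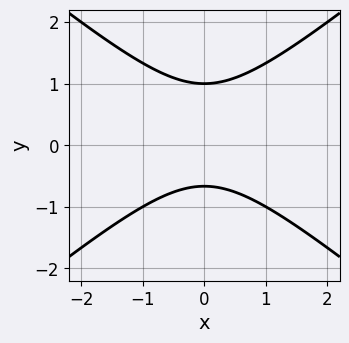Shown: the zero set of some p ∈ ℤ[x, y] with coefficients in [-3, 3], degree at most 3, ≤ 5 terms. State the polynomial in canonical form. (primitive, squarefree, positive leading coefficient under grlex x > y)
2*x^2 - 3*y^2 + y + 2

(a) Degree: a generic line meets the curve in up to 2 points, so deg p = 2.
(b) Symmetries: the x ↦ −x reflection is a symmetry, so x appears only in even powers.
(c) From the axis intercepts and sections: the curve avoids every integer x-axis point in the box; one y-axis crossing is at y = 1.
(d) Putting this together gives p.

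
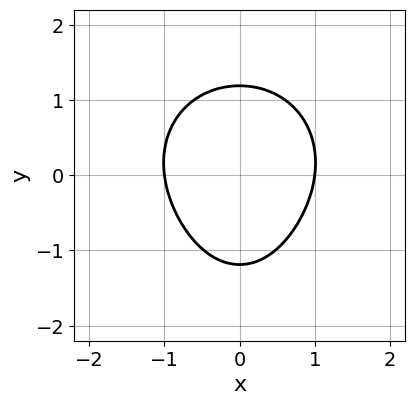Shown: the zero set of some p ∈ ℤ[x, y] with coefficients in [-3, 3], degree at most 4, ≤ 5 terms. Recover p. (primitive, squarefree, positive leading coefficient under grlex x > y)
1. Degree: a generic line meets the curve in up to 4 points, so deg p = 4.
2. Symmetries: mirror symmetry x ↦ −x ⇒ only even powers of x.
3. From the visible intercepts: the x-axis gridline crossings are at x ∈ {-1, 1}.
4. These observations pin down the coefficients.

2*x^4 + 3*x^2*y^2 + y^4 - x^2*y - 2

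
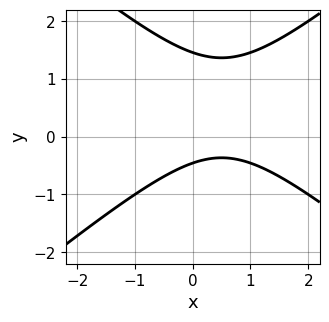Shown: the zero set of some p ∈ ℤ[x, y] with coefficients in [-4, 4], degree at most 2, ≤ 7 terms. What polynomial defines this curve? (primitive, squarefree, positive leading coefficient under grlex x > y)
2*x^2 - 3*y^2 - 2*x + 3*y + 2

Degree: no degree-1 curve has this shape, so deg p = 2.
From the visible intercepts: it misses every integer gridline on the x-axis.
Putting this together gives p.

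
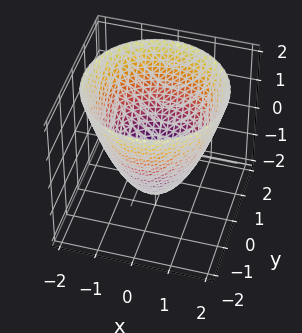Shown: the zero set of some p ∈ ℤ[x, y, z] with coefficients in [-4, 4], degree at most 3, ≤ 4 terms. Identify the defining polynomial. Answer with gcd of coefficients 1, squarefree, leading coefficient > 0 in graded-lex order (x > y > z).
First, deg p = 2. No degree-1 surface has this shape.
Then, symmetries: rotational symmetry about the z-axis ⇒ p depends on x, y only through x² + y².
Next, against the integer gridlines: a circular section at z = 1 has radius between 1 and 2.
Finally, putting this together gives p.

2*x^2 + 2*y^2 - 2*z - 3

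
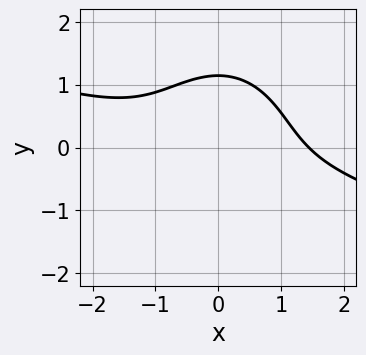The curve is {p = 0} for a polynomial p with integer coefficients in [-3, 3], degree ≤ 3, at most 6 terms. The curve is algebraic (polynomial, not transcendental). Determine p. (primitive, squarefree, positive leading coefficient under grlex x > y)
x^3 + 3*x^2*y + 2*y^3 - 3

Degree: no degree-2 curve has this shape, so deg p = 3.
Solving for integer coefficients yields p as stated.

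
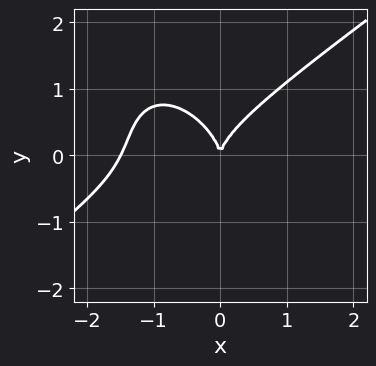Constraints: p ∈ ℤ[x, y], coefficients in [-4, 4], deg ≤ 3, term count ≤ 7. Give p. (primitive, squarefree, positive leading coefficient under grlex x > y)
1. deg p = 3.
2. From the axis intercepts and sections: it meets the x-axis at x = 0 (among the integer gridlines); one y-axis crossing is at y = 0.
3. Matching integer coefficients to the picture gives p.

2*x^3 - x^2*y - x*y^2 - 2*y^3 + 3*x^2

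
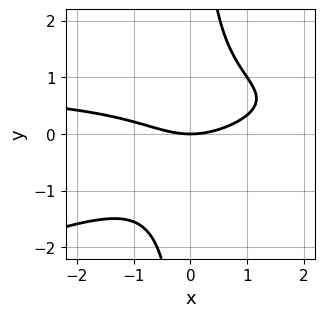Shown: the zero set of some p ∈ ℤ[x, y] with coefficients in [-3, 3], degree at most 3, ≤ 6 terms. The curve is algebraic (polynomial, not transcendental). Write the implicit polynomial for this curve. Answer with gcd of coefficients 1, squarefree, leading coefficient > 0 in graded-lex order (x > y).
(a) The degree is 3 — a generic line meets the curve in up to 3 points.
(b) From the visible intercepts: one x-axis crossing is at x = 0; it crosses the y-axis at the gridline y = 0.
(c) Putting this together gives p.

x^2*y - 3*x*y^2 - x^2 + 3*y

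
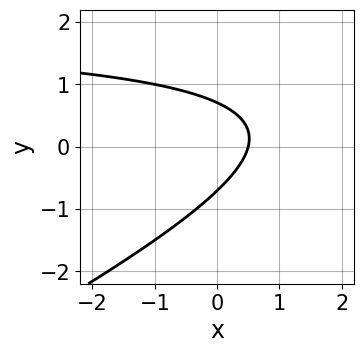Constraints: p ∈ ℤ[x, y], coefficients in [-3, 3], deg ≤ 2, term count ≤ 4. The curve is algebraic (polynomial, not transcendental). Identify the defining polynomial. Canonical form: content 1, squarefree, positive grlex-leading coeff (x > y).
(a) The degree is 2 — no degree-1 curve has this shape.
(b) Matching integer coefficients to the picture gives p.

x*y - 2*y^2 - 2*x + 1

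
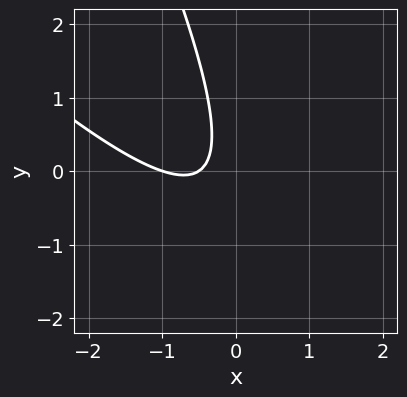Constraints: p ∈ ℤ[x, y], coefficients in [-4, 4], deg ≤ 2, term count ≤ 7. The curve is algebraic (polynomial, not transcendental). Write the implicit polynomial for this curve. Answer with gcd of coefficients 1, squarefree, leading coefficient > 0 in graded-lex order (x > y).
Degree: the shape is more complex than any degree-1 curve, so deg p = 2.
Observable constraints: no y-intercept at any integer in the box; it meets the x-axis at x = -1 (among the integer gridlines).
The integer polynomial consistent with all of this is the stated p.

2*x^2 + 3*x*y + y^2 + 3*x + 1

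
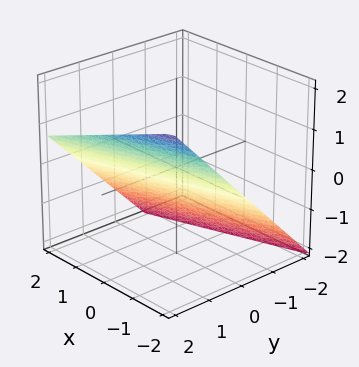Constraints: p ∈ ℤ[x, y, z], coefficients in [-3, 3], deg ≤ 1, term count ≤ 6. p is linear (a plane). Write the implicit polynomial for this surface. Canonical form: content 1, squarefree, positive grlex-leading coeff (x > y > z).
x - 3*y + 3*z + 2

Degree: every cross-section is a straight line — this is a plane, so deg p = 1.
Reading off the gridlines: it meets the x-axis at x = -2 (among the integer gridlines).
Assembling these constraints gives the stated polynomial.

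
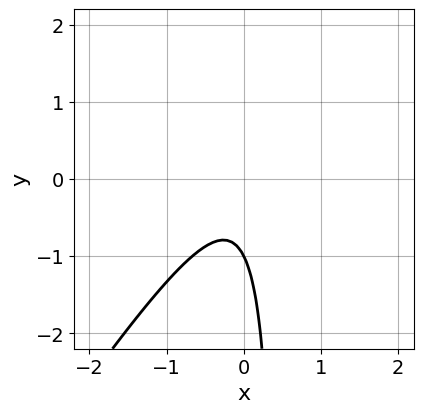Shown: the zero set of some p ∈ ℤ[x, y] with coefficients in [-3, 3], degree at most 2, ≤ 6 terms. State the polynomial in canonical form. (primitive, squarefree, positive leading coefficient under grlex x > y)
(a) Degree: no degree-1 curve has this shape, so deg p = 2.
(b) From the axis intercepts and sections: it crosses the y-axis at the gridline y = -1; it misses every integer gridline on the x-axis.
(c) Assembling these constraints gives the stated polynomial.

3*x^2 - 2*x*y + y + 1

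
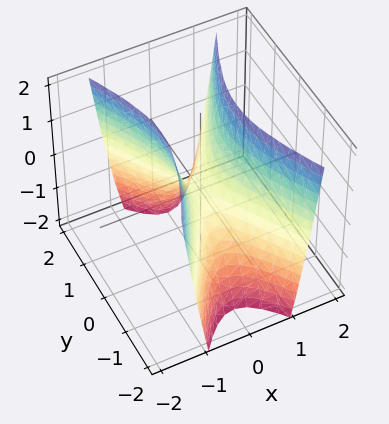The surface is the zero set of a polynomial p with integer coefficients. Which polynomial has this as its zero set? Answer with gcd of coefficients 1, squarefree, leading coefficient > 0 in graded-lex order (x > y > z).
3*x^2 - y^2 - z

deg p = 2. A saddle surface; a quadric.
Symmetries: the x ↦ −x reflection is a symmetry, so x appears only in even powers; the y ↦ −y reflection is a symmetry, so y appears only in even powers.
Reading off the gridlines: it meets the x-axis at x = 0 (among the integer gridlines); it crosses the z-axis at the gridline z = 0; one y-axis crossing is at y = 0.
Together with the visible shape, these determine p as stated.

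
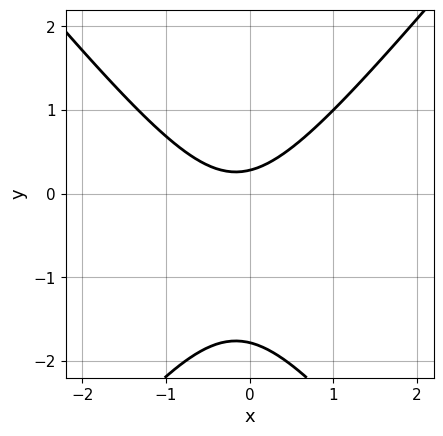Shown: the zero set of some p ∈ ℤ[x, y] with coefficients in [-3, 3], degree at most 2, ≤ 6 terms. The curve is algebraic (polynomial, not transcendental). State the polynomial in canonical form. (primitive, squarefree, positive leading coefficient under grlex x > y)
3*x^2 - 2*y^2 + x - 3*y + 1

1. The degree is 2 — no degree-1 curve has this shape.
2. Reading off the gridlines: no x-intercept at any integer in the box.
3. Together with the visible shape, these determine p as stated.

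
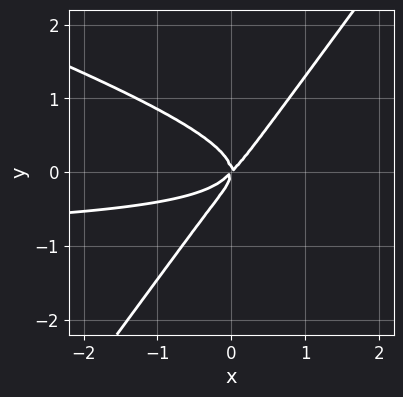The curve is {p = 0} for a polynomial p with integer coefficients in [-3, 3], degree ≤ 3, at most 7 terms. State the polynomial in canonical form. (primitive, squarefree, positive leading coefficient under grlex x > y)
x^2*y + 2*x*y^2 - 2*y^3 + x^2 - x*y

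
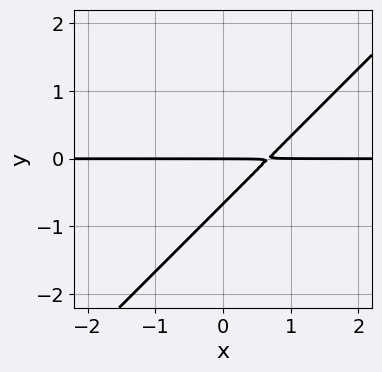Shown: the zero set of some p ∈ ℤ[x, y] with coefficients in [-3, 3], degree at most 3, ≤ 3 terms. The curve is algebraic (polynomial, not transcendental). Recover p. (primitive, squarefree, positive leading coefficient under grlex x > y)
(a) The degree is 2 — the shape is more complex than any degree-1 curve.
(b) From the visible intercepts: it crosses the y-axis at the gridline y = 0; every point of the x-axis in the box is on the curve.
(c) The integer polynomial consistent with all of this is the stated p.

3*x*y - 3*y^2 - 2*y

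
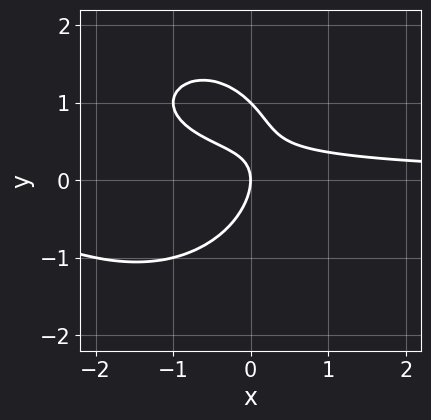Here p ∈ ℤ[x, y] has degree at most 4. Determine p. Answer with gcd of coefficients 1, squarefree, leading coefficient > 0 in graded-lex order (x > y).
First, deg p = 3. A generic line meets the curve in up to 3 points.
Then, against the integer gridlines: it crosses the x-axis at the gridline x = 0; the y-axis gridline crossings are at y ∈ {0, 1}.
Finally, fitting integer coefficients to these (and the overall shape) gives p.

x^2*y + y^3 + 2*x*y - y^2 - x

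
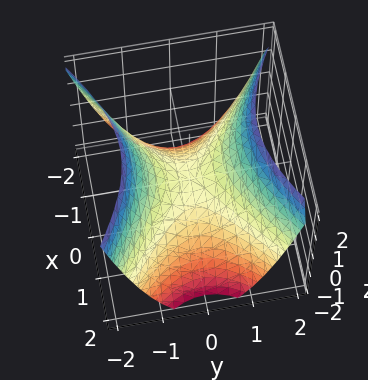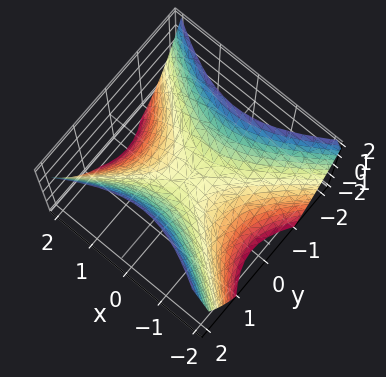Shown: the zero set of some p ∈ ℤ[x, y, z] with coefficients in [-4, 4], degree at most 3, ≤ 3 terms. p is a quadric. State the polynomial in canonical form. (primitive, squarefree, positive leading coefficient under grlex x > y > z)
2*x^2 - 3*y^2 + 3*z

First, the degree is 2 — a saddle surface; a quadric.
Next, symmetries: mirror symmetry y ↦ −y ⇒ only even powers of y; it's symmetric under x → −x, forcing even powers of x.
Next, observable constraints: one z-axis crossing is at z = 0; one y-axis crossing is at y = 0.
Finally, matching integer coefficients to the picture gives p.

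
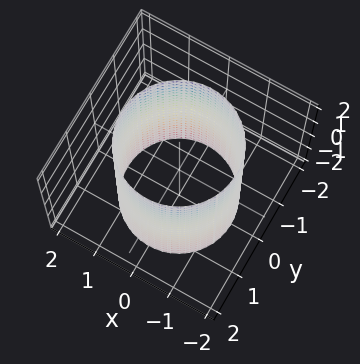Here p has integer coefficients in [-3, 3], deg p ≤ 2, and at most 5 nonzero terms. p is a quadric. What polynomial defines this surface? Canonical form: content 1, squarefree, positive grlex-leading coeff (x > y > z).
1. deg p = 2. Constant cross-section along one axis; a quadric.
2. By symmetry, every cross-section ⟂ z is a circle, so x, y appear only via x² + y²; mirror symmetry z ↦ −z ⇒ only even powers of z.
3. From the axis intercepts and sections: no z-intercept at any integer in the box; a circular section at z = -2 has radius between 1 and 2.
4. Putting this together gives p.

x^2 + y^2 - 2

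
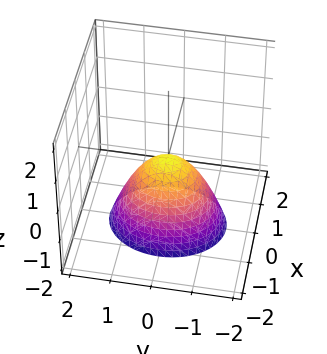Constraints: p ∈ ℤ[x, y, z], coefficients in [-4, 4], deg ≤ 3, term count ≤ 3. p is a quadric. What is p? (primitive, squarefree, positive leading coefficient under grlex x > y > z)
3*x^2 + 2*y^2 + 2*z

The degree is 2 — a single bowl opening along one axis; a quadric.
Symmetries: the x ↦ −x reflection is a symmetry, so x appears only in even powers; mirror symmetry y ↦ −y ⇒ only even powers of y.
Observable constraints: it meets the x-axis at x = 0 (among the integer gridlines); it crosses the z-axis at the gridline z = 0; it crosses the y-axis at the gridline y = 0.
These observations pin down the coefficients.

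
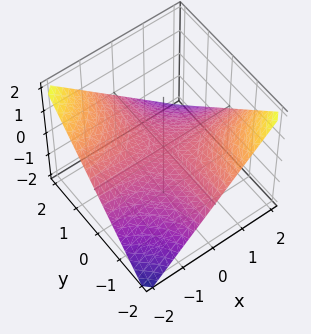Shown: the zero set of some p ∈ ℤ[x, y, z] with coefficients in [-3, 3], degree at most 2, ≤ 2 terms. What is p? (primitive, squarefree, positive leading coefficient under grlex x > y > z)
x*y + 2*z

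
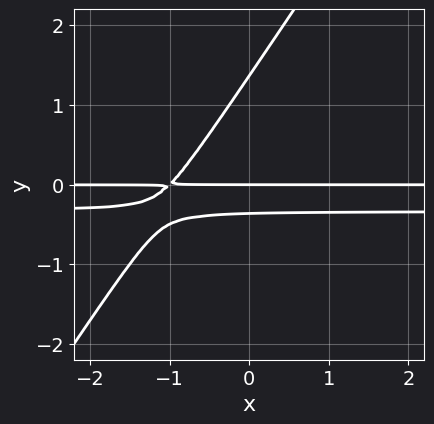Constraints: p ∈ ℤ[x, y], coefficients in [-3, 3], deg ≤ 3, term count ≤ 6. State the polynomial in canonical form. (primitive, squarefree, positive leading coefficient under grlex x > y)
3*x*y^2 - 2*y^3 + x*y + 2*y^2 + y

1. The degree is 3 — the shape is more complex than any degree-2 curve.
2. Reading off the gridlines: every point of the x-axis in the box is on the curve; one y-axis crossing is at y = 0.
3. Fitting integer coefficients to these (and the overall shape) gives p.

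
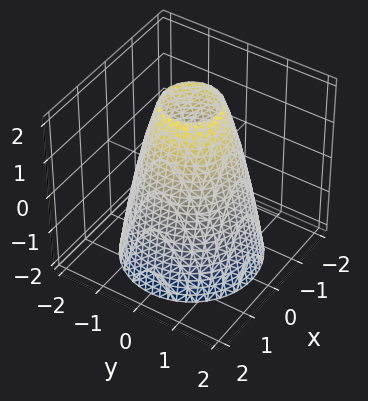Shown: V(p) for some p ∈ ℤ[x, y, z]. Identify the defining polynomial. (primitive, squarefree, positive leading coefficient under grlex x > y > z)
2*x^2 + 2*y^2 + z - 3

1. deg p = 2. No degree-1 surface has this shape.
2. Symmetries: the z-axis is an axis of rotation, so x and y enter only as x² + y².
3. Checking where it meets the axes: no z-intercept at any integer in the box; a circular section at z = 2 has radius between 0 and 1.
4. Putting this together gives p.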